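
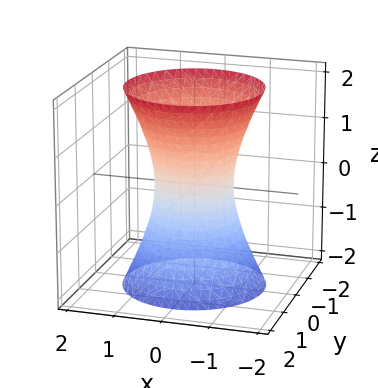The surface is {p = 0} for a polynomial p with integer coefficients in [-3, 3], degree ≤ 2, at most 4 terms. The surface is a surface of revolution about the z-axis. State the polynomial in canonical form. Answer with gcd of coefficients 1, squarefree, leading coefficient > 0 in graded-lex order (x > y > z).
3*x^2 + 3*y^2 - z^2 - 2

1. deg p = 2.
2. Symmetries: rotational symmetry about the z-axis ⇒ p depends on x, y only through x² + y².
3. From the axis intercepts and sections: no z-intercept at any integer in the box; a circular section at z = -1 has radius exactly 1.
4. Assembling these constraints gives the stated polynomial.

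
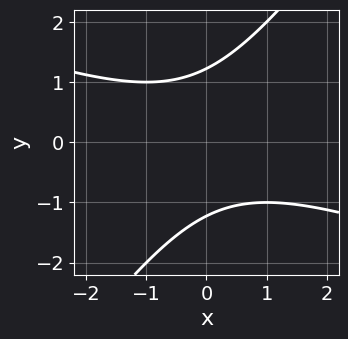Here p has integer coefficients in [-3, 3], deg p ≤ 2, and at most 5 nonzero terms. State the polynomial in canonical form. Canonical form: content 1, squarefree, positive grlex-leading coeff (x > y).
First, deg p = 2. No degree-1 curve has this shape.
Next, reading off the gridlines: no x-intercept at any integer in the box.
Finally, these observations pin down the coefficients.

x^2 + 2*x*y - 2*y^2 + 3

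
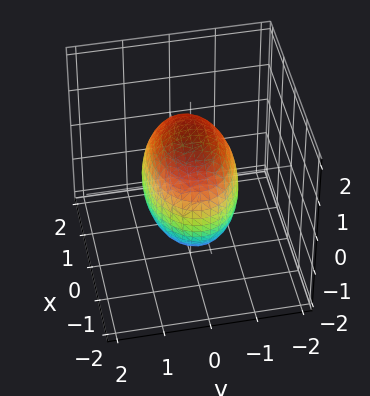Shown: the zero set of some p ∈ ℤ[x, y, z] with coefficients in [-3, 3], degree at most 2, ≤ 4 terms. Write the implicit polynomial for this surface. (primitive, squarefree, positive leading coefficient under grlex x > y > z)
The degree is 2 — a closed, bounded, convex surface; a quadric.
Symmetries: the y ↦ −y reflection is a symmetry, so y appears only in even powers; it's symmetric under x → −x, forcing even powers of x; it's symmetric under z → −z, forcing even powers of z.
Reading off the gridlines: the y-axis gridline crossings are at y ∈ {-1, 1}.
Fitting integer coefficients to these (and the overall shape) gives p.

x^2 + 2*y^2 + z^2 - 2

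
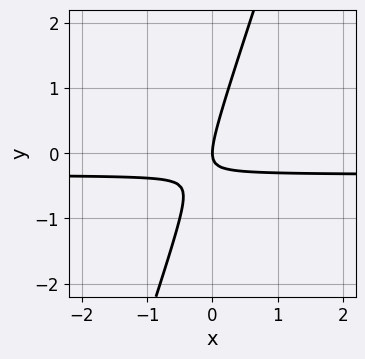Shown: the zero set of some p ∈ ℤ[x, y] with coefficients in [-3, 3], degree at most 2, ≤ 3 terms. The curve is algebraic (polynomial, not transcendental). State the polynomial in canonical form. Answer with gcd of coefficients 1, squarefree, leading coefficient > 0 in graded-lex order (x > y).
3*x*y - y^2 + x

1. The degree is 2 — the shape is more complex than any degree-1 curve.
2. From the visible intercepts: it crosses the x-axis at the gridline x = 0; it meets the y-axis at y = 0 (among the integer gridlines).
3. Putting this together gives p.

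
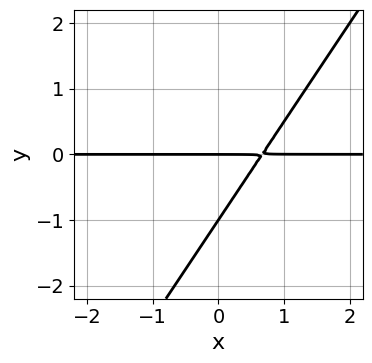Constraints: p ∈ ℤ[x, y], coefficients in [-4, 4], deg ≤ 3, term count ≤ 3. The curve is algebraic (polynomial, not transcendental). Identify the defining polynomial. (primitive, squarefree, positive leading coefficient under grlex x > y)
deg p = 2. A generic line meets the curve in up to 2 points.
Observable constraints: the visible x-axis segment lies entirely on the curve; among the integer gridlines, it crosses the y-axis at y ∈ {-1, 0}.
Matching integer coefficients to the picture gives p.

3*x*y - 2*y^2 - 2*y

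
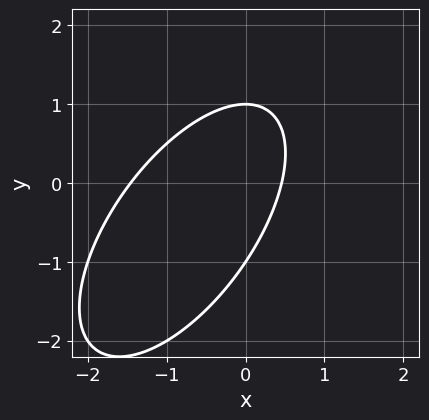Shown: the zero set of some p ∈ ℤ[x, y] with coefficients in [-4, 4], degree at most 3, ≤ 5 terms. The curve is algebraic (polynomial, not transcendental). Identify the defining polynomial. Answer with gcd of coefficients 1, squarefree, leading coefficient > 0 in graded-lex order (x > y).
3*x^2 - 3*x*y + 2*y^2 + 3*x - 2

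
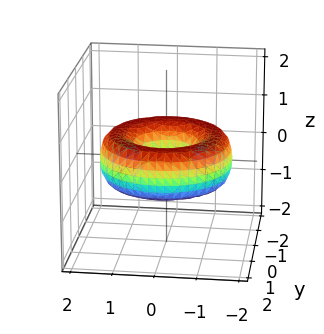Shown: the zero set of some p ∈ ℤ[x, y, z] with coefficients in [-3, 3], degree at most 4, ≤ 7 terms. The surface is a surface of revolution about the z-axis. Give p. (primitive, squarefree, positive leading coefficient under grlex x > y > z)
x^4 + 2*x^2*y^2 + y^4 - 3*x^2 - 3*y^2 + 3*z^2 + 1

1. Degree: the shape is more complex than any degree-3 surface, so deg p = 4.
2. Symmetries: rotational symmetry about the z-axis ⇒ p depends on x, y only through x² + y².
3. Against the integer gridlines: a circular section at z = 0 has radius between 0 and 1; it misses every integer gridline on the z-axis.
4. Matching integer coefficients to the picture gives p.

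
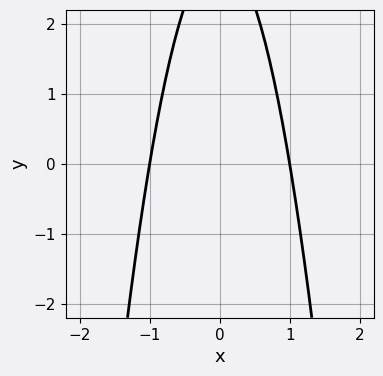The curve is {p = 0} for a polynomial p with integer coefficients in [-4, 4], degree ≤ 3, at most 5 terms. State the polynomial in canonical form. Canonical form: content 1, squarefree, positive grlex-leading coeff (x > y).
1. deg p = 2.
2. Symmetries: the x ↦ −x reflection is a symmetry, so x appears only in even powers.
3. Observable constraints: among the integer gridlines, it crosses the x-axis at x ∈ {-1, 1}; it misses every integer gridline on the y-axis.
4. These observations pin down the coefficients.

3*x^2 + y - 3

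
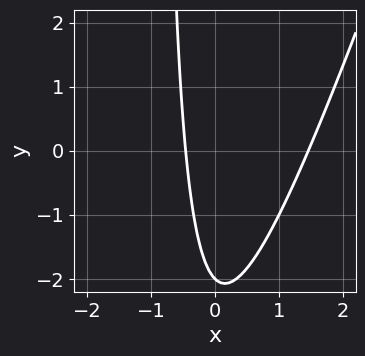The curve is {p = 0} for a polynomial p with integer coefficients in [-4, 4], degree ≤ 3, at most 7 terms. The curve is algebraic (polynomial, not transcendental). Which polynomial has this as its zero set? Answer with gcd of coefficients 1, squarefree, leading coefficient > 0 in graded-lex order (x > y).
1. deg p = 2. The shape is more complex than any degree-1 curve.
2. Against the integer gridlines: one y-axis crossing is at y = -2.
3. Together with the visible shape, these determine p as stated.

3*x^2 - x*y - 3*x - y - 2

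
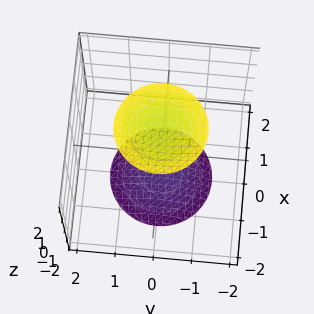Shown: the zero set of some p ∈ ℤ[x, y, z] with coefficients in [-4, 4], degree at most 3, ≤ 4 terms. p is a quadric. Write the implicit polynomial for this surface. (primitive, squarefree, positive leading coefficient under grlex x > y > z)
I count 2 distinct pieces. Treating them together as one polynomial.
Degree: two separate bowl-shaped sheets opening away from each other; a quadric, so deg p = 2.
By symmetry, every cross-section ⟂ z is a circle, so x, y appear only via x² + y²; the z ↦ −z reflection is a symmetry, so z appears only in even powers.
Observable constraints: it misses every integer gridline on the x-axis; a circular section at z = -2 has radius exactly 1; no y-intercept at any integer in the box.
Matching integer coefficients to the picture gives p.

x^2 + y^2 - z^2 + 3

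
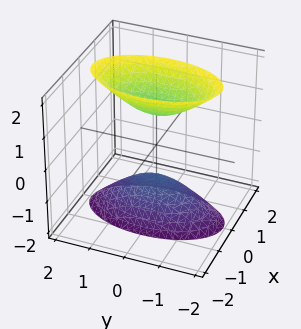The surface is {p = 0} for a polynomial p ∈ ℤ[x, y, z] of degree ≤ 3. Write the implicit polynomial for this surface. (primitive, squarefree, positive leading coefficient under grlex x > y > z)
3*x^2 + y^2 - z^2 + 1

The picture has 2 separate pieces. They look like related sheets of one shape, so recover p as a whole.
deg p = 2. Two separate bowl-shaped sheets opening away from each other; a quadric.
Symmetries: the z ↦ −z reflection is a symmetry, so z appears only in even powers; mirror symmetry y ↦ −y ⇒ only even powers of y; it's symmetric under x → −x, forcing even powers of x.
Against the integer gridlines: the surface avoids every integer x-axis point in the box; no y-intercept at any integer in the box.
Fitting integer coefficients to these (and the overall shape) gives p. Check: (0, 0, 1) on the z-axis lies on the surface, and p(0, 0, 1) = 0. ✓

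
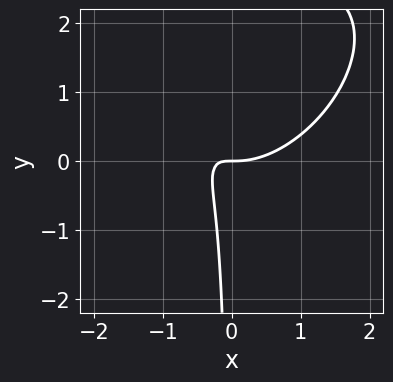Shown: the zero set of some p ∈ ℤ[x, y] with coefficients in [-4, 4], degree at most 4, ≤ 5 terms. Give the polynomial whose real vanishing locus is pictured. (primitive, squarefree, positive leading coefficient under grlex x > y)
First, degree: no degree-2 curve has this shape, so deg p = 3.
Next, observable constraints: one y-axis crossing is at y = 0; it meets the x-axis at x = 0 (among the integer gridlines).
Finally, together with the visible shape, these determine p as stated.

2*x^3 - 2*x^2*y + 2*x*y^2 - 3*x*y - y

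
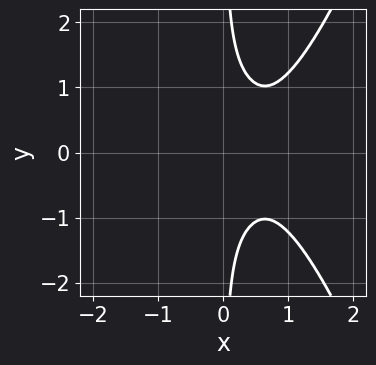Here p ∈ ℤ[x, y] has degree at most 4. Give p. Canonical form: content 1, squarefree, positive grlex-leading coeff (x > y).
2*x^4 - 2*x*y^2 + 1

1. deg p = 4. No degree-3 curve has this shape.
2. Symmetries: the y ↦ −y reflection is a symmetry, so y appears only in even powers.
3. From the visible intercepts: the curve avoids every integer y-axis point in the box; the curve avoids every integer x-axis point in the box.
4. Solving for integer coefficients yields p as stated.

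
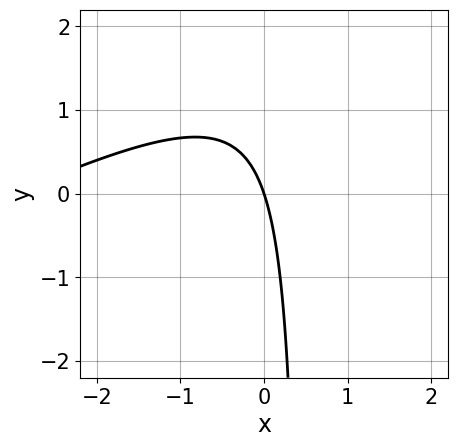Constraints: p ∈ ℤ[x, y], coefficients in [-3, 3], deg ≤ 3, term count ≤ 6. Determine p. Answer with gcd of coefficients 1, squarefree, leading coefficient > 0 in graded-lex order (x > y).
1. deg p = 2. A generic line meets the curve in up to 2 points.
2. Reading off the gridlines: it crosses the y-axis at the gridline y = 0; it meets the x-axis at x = 0 (among the integer gridlines).
3. Matching integer coefficients to the picture gives p.

x^2 - 2*x*y + 3*x + y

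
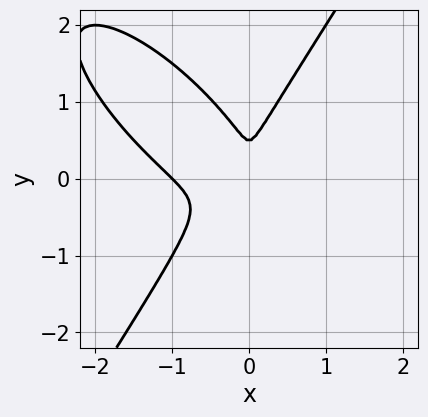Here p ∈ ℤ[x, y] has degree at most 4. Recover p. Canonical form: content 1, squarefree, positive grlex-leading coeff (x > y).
(a) Degree: no degree-2 curve has this shape, so deg p = 3.
(b) Against the integer gridlines: one x-axis crossing is at x = -1.
(c) Putting this together gives p.

3*x^3 + 3*x^2*y - 2*y^3 + 3*x^2 + y^2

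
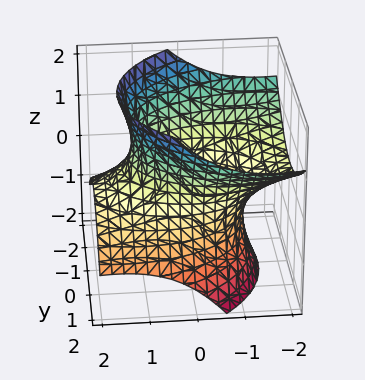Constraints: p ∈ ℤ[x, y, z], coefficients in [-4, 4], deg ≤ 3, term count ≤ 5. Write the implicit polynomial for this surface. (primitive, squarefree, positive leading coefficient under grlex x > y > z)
x^2 + 3*x*z + 2*y^2 - 2*z^2 - 3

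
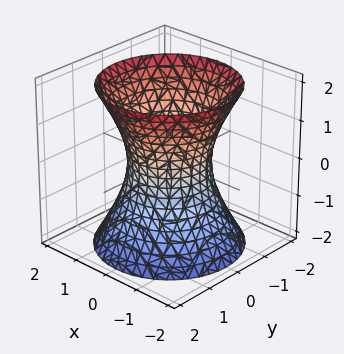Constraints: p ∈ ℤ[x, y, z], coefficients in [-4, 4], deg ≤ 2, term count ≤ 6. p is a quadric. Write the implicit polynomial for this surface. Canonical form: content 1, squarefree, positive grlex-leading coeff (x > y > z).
(a) Degree: one connected sheet with a waist; a quadric, so deg p = 2.
(b) Symmetries: rotational symmetry about the z-axis ⇒ p depends on x, y only through x² + y²; mirror symmetry z ↦ −z ⇒ only even powers of z.
(c) From the visible intercepts: among the integer gridlines, it crosses the y-axis at y ∈ {-1, 1}; among the integer gridlines, it crosses the x-axis at x ∈ {-1, 1}; a circular section at z = 0 has radius exactly 1.
(d) Putting this together gives p.

2*x^2 + 2*y^2 - z^2 - 2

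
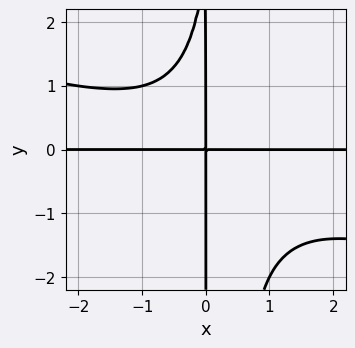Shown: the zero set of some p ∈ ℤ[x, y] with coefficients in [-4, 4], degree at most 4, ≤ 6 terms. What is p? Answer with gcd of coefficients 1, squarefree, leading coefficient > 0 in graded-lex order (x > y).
First, degree: a generic line meets the curve in up to 4 points, so deg p = 4.
Next, observable constraints: the visible y-axis segment lies entirely on the curve; the visible x-axis segment lies entirely on the curve.
Finally, matching integer coefficients to the picture gives p.

x^3*y + 3*x^2*y^2 - x*y^2 + 3*x*y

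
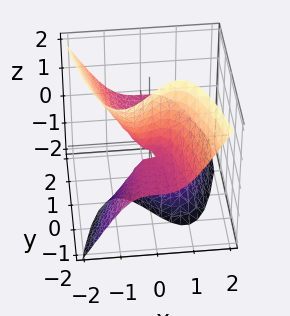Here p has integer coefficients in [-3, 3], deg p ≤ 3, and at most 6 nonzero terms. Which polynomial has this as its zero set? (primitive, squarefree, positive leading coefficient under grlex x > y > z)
First, degree: a generic line meets the surface in up to 3 points, so deg p = 3.
Next, from the visible intercepts: one x-axis crossing is at x = 0; it meets the z-axis at z = 0 (among the integer gridlines); every point of the y-axis in the box is on the surface.
Finally, matching integer coefficients to the picture gives p.

2*x^3 - x*z^2 + 2*y*z + z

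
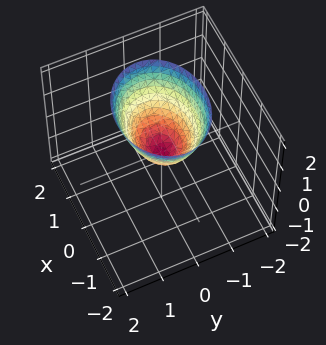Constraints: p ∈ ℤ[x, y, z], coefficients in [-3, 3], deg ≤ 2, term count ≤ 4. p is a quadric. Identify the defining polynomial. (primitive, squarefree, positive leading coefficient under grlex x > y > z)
Degree: a paraboloid; a quadric, so deg p = 2.
Symmetries: mirror symmetry x ↦ −x ⇒ only even powers of x; the y ↦ −y reflection is a symmetry, so y appears only in even powers.
Checking where it meets the axes: one x-axis crossing is at x = 0; one z-axis crossing is at z = 0; it crosses the y-axis at the gridline y = 0.
Assembling these constraints gives the stated polynomial.

2*x^2 + 3*y^2 - 2*z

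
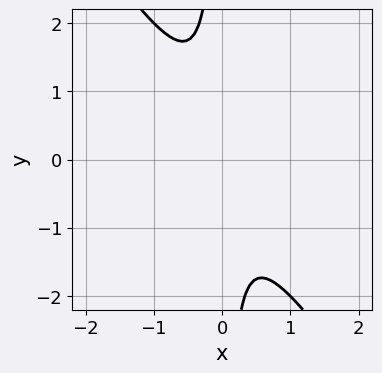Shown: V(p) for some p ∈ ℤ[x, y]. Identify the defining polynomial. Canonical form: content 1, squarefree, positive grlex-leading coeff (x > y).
3*x^2 + 2*x*y + 1

(a) deg p = 2.
(b) Reading off the gridlines: it misses every integer gridline on the x-axis; the curve avoids every integer y-axis point in the box.
(c) Putting this together gives p.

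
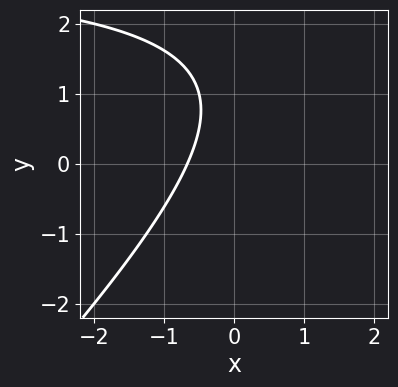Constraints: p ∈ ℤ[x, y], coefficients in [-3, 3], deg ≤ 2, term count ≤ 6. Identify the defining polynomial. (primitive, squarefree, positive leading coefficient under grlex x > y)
x*y - y^2 - 3*x + 2*y - 2

(a) The degree is 2 — a generic line meets the curve in up to 2 points.
(b) Checking where it meets the axes: no y-intercept at any integer in the box.
(c) The integer polynomial consistent with all of this is the stated p.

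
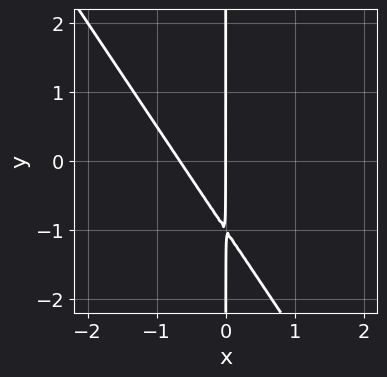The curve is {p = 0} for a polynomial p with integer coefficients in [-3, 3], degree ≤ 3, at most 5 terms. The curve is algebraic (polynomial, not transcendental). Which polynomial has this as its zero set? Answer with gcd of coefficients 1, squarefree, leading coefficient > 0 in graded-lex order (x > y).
3*x^2 + 2*x*y + 2*x

(a) deg p = 2. The shape is more complex than any degree-1 curve.
(b) Reading off the gridlines: it meets the x-axis at x = 0 (among the integer gridlines); the visible y-axis segment lies entirely on the curve.
(c) These observations pin down the coefficients.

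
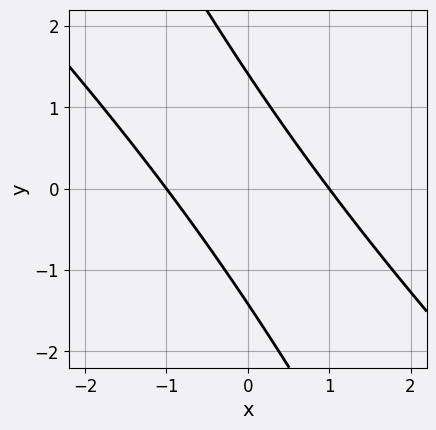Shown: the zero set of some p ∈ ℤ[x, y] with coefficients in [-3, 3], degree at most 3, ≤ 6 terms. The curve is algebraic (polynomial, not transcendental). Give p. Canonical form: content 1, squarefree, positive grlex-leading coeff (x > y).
1. deg p = 2. No degree-1 curve has this shape.
2. From the visible intercepts: among the integer gridlines, it crosses the x-axis at x ∈ {-1, 1}.
3. Fitting integer coefficients to these (and the overall shape) gives p.

2*x^2 + 3*x*y + y^2 - 2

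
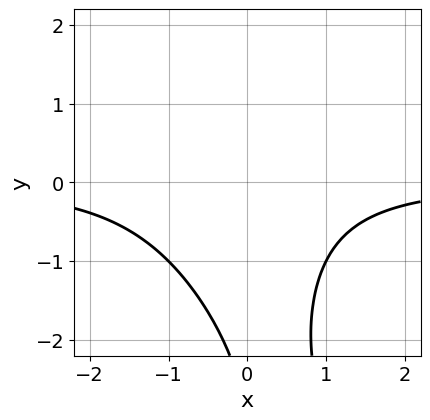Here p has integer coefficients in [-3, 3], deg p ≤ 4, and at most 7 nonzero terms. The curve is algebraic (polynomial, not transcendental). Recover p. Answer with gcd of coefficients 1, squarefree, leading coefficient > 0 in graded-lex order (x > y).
1. Degree: a generic line meets the curve in up to 3 points, so deg p = 3.
2. Observable constraints: the curve avoids every integer x-axis point in the box; it misses every integer gridline on the y-axis.
3. Together with the visible shape, these determine p as stated.

2*x^2*y + x*y^2 + x*y + y + 3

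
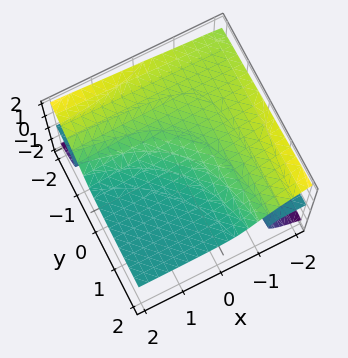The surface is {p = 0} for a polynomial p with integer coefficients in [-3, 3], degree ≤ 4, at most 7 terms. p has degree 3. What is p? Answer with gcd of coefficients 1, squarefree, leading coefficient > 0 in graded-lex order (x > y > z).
2*x*y*z + 3*z^3 + 3*x*z + 3*y*z - 1

1. The picture has 2 separate pieces. They look like related sheets of one shape, so recover p as a whole.
2. Degree: a generic line meets the surface in up to 3 points, so deg p = 3.
3. Reading off the gridlines: the surface avoids every integer x-axis point in the box; no y-intercept at any integer in the box.
4. Assembling these constraints gives the stated polynomial.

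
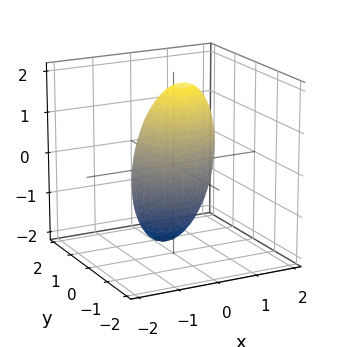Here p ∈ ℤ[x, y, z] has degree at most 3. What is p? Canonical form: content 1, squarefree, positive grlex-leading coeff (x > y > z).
1. The degree is 2 — no degree-1 surface has this shape.
2. Observable constraints: the x-axis gridline crossings are at x ∈ {-1, 1}; the y-axis gridline crossings are at y ∈ {-1, 1}.
3. Together with the visible shape, these determine p as stated.

3*x^2 - x*y + 3*y^2 + 2*y*z + z^2 - 3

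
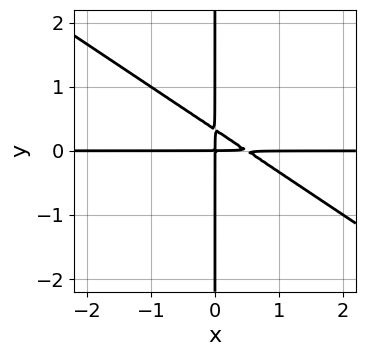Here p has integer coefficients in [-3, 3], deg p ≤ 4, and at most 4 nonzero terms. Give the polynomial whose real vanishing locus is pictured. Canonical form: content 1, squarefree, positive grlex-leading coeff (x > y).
(a) The degree is 3 — a generic line meets the curve in up to 3 points.
(b) From the visible intercepts: the visible x-axis segment lies entirely on the curve; the visible y-axis segment lies entirely on the curve.
(c) Matching integer coefficients to the picture gives p.

2*x^2*y + 3*x*y^2 - x*y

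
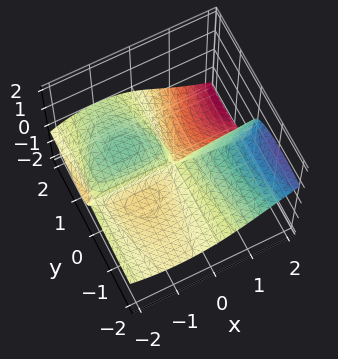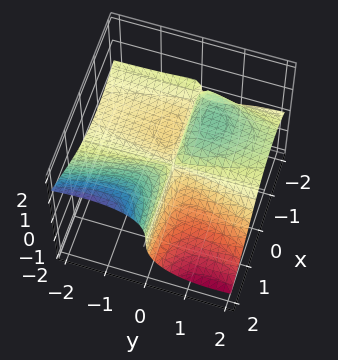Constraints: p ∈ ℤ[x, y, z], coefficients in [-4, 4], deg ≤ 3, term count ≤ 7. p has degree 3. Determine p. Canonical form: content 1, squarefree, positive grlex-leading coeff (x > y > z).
Degree: no degree-2 surface has this shape, so deg p = 3.
Observable constraints: every point of the x-axis in the box is on the surface; one z-axis crossing is at z = 0; the visible y-axis segment lies entirely on the surface.
These observations pin down the coefficients.

x^2*y + 2*y^2*z + 2*z^3 + 2*x*y - y*z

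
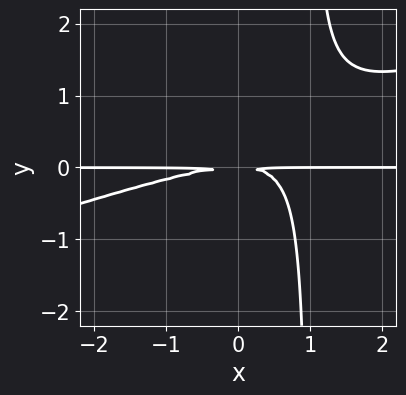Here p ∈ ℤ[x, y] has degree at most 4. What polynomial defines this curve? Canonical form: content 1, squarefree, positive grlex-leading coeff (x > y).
x^2*y - 3*x*y^2 + 3*y^2

deg p = 3. The shape is more complex than any degree-2 curve.
From the visible intercepts: the visible x-axis segment lies entirely on the curve.
Fitting integer coefficients to these (and the overall shape) gives p.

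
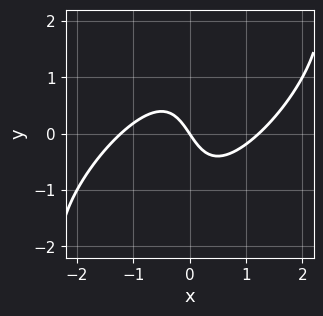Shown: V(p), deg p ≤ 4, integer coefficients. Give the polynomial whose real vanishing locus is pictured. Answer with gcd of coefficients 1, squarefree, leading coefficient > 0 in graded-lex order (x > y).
2*x^3 - 3*x^2*y + 2*x*y^2 - 3*x - 2*y

deg p = 3.
Reading off the gridlines: one x-axis crossing is at x = 0; it meets the y-axis at y = 0 (among the integer gridlines).
Assembling these constraints gives the stated polynomial.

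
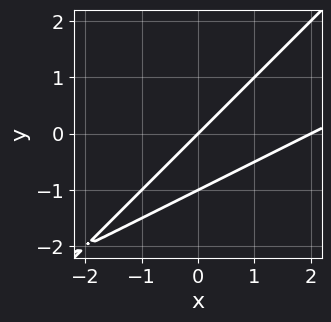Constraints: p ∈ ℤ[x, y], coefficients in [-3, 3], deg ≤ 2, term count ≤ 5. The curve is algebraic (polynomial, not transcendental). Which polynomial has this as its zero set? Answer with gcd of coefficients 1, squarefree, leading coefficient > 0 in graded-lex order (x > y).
First, deg p = 2. The shape is more complex than any degree-1 curve.
Then, observable constraints: among the integer gridlines, it crosses the y-axis at y ∈ {-1, 0}; among the integer gridlines, it crosses the x-axis at x ∈ {0, 2}.
Finally, the integer polynomial consistent with all of this is the stated p.

x^2 - 3*x*y + 2*y^2 - 2*x + 2*y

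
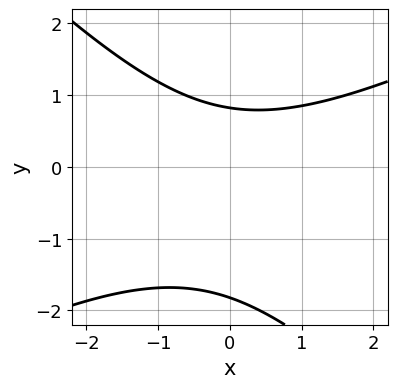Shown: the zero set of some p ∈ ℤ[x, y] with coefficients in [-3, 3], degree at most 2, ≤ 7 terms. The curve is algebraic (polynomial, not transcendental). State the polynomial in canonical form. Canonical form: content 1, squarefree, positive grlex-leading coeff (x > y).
x^2 - x*y - 2*y^2 - 2*y + 3

1. deg p = 2. No degree-1 curve has this shape.
2. Against the integer gridlines: the curve avoids every integer x-axis point in the box.
3. These observations pin down the coefficients.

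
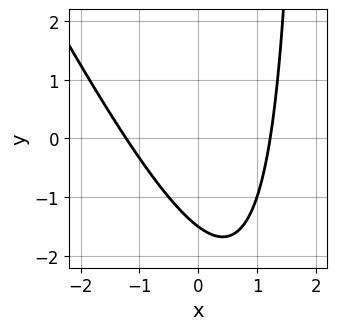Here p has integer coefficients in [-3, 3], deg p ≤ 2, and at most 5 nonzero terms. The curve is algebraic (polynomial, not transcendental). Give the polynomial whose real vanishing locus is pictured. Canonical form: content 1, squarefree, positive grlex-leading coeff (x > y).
2*x^2 + x*y - 2*y - 3

1. The degree is 2 — the shape is more complex than any degree-1 curve.
2. The integer polynomial consistent with all of this is the stated p.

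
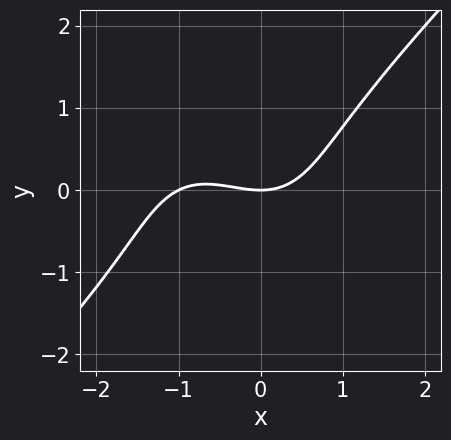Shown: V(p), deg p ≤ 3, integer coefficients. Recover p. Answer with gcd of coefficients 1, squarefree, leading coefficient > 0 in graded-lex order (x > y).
x^3 - y^3 + x^2 - 2*y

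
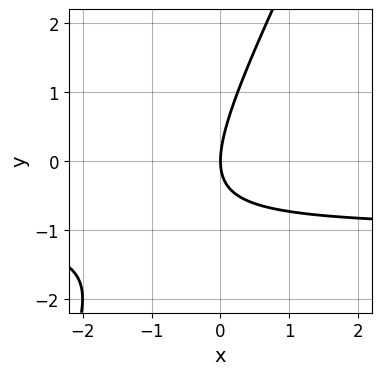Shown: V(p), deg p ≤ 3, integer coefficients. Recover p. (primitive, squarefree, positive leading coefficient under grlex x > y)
2*x*y - y^2 + 2*x

(a) deg p = 2.
(b) From the visible intercepts: it meets the y-axis at y = 0 (among the integer gridlines); it meets the x-axis at x = 0 (among the integer gridlines).
(c) Together with the visible shape, these determine p as stated.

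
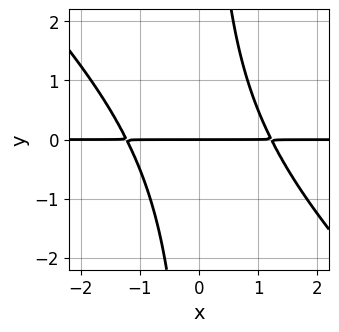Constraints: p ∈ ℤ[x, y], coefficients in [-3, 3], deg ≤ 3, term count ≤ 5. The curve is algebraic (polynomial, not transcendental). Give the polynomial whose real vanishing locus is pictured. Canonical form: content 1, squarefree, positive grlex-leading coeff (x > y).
2*x^2*y + 2*x*y^2 - 3*y

First, the degree is 3 — the shape is more complex than any degree-2 curve.
Then, from the axis intercepts and sections: it meets the y-axis at y = 0 (among the integer gridlines); every point of the x-axis in the box is on the curve.
Finally, the integer polynomial consistent with all of this is the stated p.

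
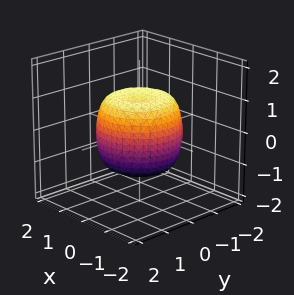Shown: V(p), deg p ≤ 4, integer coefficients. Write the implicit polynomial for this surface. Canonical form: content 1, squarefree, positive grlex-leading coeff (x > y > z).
x^4 + 2*x^2*y^2 + y^4 - x^2 - y^2 + z^2 - 1

deg p = 4.
Symmetry: the z-axis is an axis of rotation, so x and y enter only as x² + y².
Observable constraints: among the integer gridlines, it crosses the z-axis at z ∈ {-1, 1}; a circular section at z = 1 has radius exactly 1.
Together with the visible shape, these determine p as stated.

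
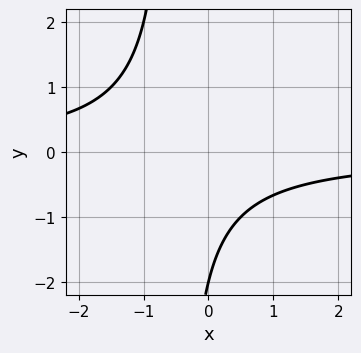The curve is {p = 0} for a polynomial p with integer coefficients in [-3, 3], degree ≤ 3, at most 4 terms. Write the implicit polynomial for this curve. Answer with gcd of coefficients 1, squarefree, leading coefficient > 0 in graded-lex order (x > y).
First, degree: no degree-1 curve has this shape, so deg p = 2.
Next, observable constraints: it misses every integer gridline on the x-axis; it crosses the y-axis at the gridline y = -2.
Finally, putting this together gives p.

2*x*y + y + 2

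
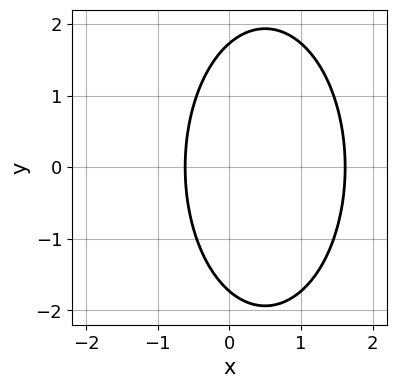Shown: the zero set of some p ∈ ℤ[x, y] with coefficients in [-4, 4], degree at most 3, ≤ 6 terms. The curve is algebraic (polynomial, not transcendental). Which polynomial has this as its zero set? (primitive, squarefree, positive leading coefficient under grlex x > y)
3*x^2 + y^2 - 3*x - 3

1. The degree is 2 — the shape is more complex than any degree-1 curve.
2. Symmetries: the y ↦ −y reflection is a symmetry, so y appears only in even powers.
3. Fitting integer coefficients to these (and the overall shape) gives p.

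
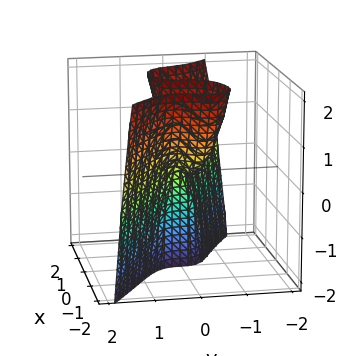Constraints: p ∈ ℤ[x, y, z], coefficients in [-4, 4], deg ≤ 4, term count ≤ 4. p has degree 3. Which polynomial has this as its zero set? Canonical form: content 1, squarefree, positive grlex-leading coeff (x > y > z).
x^3 + 3*y^3 + x*y - x*z

(a) Degree: a generic line meets the surface in up to 3 points, so deg p = 3.
(b) Reading off the gridlines: it meets the x-axis at x = 0 (among the integer gridlines); it crosses the y-axis at the gridline y = 0; the visible z-axis segment lies entirely on the surface.
(c) Solving for integer coefficients yields p as stated.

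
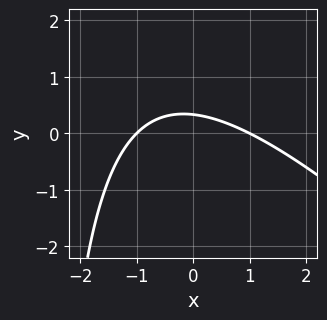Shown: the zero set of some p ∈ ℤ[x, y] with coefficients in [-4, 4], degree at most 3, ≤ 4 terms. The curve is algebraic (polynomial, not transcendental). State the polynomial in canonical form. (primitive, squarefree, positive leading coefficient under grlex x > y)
deg p = 2. A generic line meets the curve in up to 2 points.
Against the integer gridlines: the x-axis gridline crossings are at x ∈ {-1, 1}.
These observations pin down the coefficients.

x^2 + x*y + 3*y - 1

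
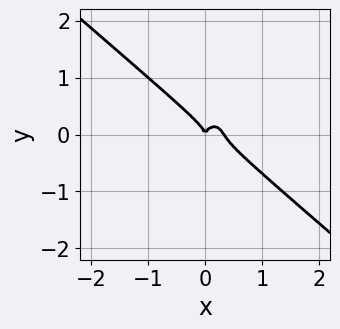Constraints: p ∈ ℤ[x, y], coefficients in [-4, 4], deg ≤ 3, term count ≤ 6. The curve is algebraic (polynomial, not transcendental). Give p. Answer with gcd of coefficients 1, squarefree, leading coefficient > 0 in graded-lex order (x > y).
1. deg p = 3. A generic line meets the curve in up to 3 points.
2. Against the integer gridlines: one x-axis crossing is at x = 0; it crosses the y-axis at the gridline y = 0.
3. These observations pin down the coefficients.

3*x^3 + 2*x^2*y + 2*y^3 - x^2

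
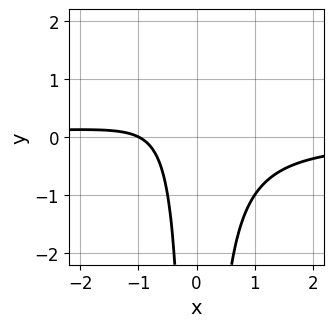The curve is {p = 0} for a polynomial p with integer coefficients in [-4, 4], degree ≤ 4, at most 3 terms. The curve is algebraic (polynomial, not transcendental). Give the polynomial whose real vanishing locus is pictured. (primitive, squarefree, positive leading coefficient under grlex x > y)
2*x^2*y + x + 1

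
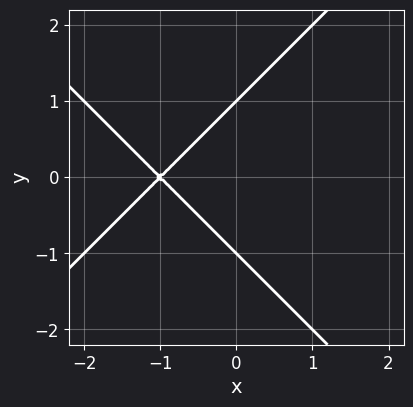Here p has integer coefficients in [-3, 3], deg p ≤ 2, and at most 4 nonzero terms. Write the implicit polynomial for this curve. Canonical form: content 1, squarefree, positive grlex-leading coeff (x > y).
First, degree: the shape is more complex than any degree-1 curve, so deg p = 2.
Next, symmetries: it's symmetric under y → −y, forcing even powers of y.
Then, from the visible intercepts: one x-axis crossing is at x = -1; among the integer gridlines, it crosses the y-axis at y ∈ {-1, 1}.
Finally, fitting integer coefficients to these (and the overall shape) gives p.

x^2 - y^2 + 2*x + 1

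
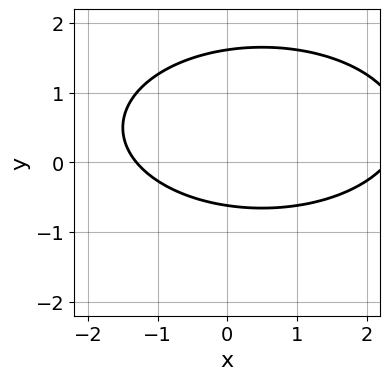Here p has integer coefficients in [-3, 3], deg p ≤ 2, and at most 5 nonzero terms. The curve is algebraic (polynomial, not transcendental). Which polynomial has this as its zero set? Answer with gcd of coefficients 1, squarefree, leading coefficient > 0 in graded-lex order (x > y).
First, degree: the shape is more complex than any degree-1 curve, so deg p = 2.
Finally, the integer polynomial consistent with all of this is the stated p.

x^2 + 3*y^2 - x - 3*y - 3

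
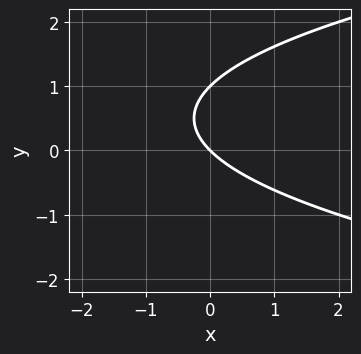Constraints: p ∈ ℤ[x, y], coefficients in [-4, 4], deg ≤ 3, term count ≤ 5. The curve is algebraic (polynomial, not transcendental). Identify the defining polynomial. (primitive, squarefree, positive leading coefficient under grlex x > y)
(a) Degree: the shape is more complex than any degree-1 curve, so deg p = 2.
(b) From the axis intercepts and sections: the y-axis gridline crossings are at y ∈ {0, 1}; it crosses the x-axis at the gridline x = 0.
(c) These observations pin down the coefficients.

y^2 - x - y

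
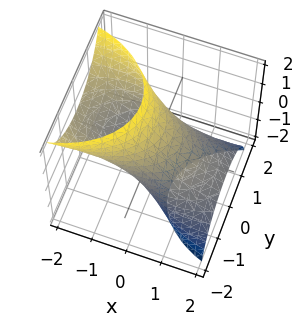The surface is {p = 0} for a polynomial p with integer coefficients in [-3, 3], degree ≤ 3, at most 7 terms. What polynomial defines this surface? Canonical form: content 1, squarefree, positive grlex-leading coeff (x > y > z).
x^2 + 3*x*z + 2*y^2 + z^2 - 2

The degree is 2 — a generic line meets the surface in up to 2 points.
Observable constraints: among the integer gridlines, it crosses the y-axis at y ∈ {-1, 1}.
Putting this together gives p.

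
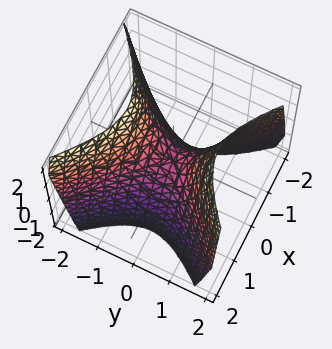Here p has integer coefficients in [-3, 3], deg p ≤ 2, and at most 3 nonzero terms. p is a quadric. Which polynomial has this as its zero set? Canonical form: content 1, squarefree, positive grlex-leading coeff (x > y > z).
3*x^2 - 3*y^2 + 2*z

(a) Degree: a hyperbolic paraboloid; a quadric, so deg p = 2.
(b) Symmetries: the y ↦ −y reflection is a symmetry, so y appears only in even powers; it's symmetric under x → −x, forcing even powers of x.
(c) Checking where it meets the axes: one x-axis crossing is at x = 0; one z-axis crossing is at z = 0; it crosses the y-axis at the gridline y = 0.
(d) Together with the visible shape, these determine p as stated.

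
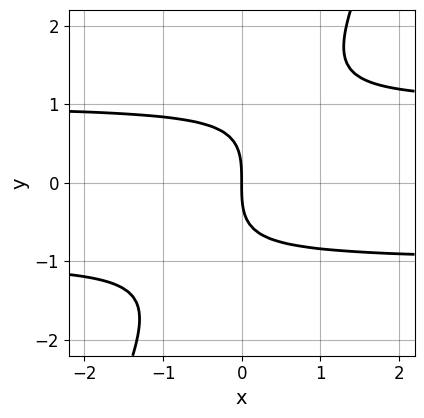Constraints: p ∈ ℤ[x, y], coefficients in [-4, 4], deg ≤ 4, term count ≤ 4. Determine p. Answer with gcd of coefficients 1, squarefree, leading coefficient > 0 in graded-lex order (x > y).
2*x*y^2 - y^3 - 2*x

The degree is 3 — the shape is more complex than any degree-2 curve.
Observable constraints: it crosses the y-axis at the gridline y = 0; one x-axis crossing is at x = 0.
Solving for integer coefficients yields p as stated.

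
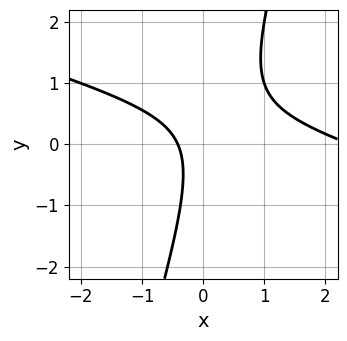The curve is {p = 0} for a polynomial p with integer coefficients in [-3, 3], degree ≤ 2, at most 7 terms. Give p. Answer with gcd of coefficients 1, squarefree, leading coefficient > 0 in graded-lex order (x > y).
x^2 + 3*x*y - y^2 - 2*x - 1

Degree: a generic line meets the curve in up to 2 points, so deg p = 2.
Checking where it meets the axes: it misses every integer gridline on the y-axis.
The integer polynomial consistent with all of this is the stated p.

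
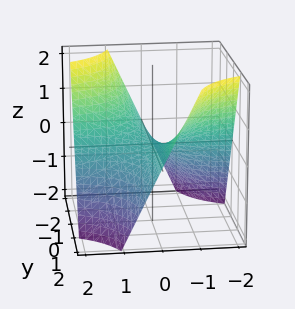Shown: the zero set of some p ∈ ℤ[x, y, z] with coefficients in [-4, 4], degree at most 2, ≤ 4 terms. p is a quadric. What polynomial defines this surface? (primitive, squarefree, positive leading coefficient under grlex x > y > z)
x*y + z

Degree: a hyperbolic paraboloid; a quadric, so deg p = 2.
Observable constraints: the visible x-axis segment lies entirely on the surface; the visible y-axis segment lies entirely on the surface.
Fitting integer coefficients to these (and the overall shape) gives p.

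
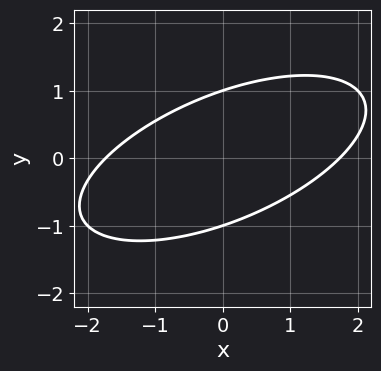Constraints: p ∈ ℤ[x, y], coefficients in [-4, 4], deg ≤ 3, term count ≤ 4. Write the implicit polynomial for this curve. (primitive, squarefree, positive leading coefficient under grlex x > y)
x^2 - 2*x*y + 3*y^2 - 3

1. Degree: a generic line meets the curve in up to 2 points, so deg p = 2.
2. From the axis intercepts and sections: the y-axis gridline crossings are at y ∈ {-1, 1}.
3. Assembling these constraints gives the stated polynomial.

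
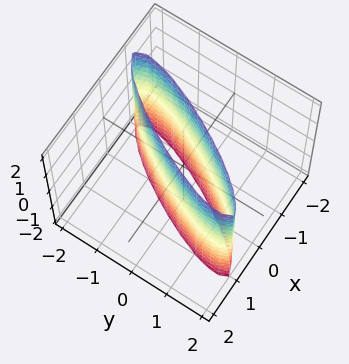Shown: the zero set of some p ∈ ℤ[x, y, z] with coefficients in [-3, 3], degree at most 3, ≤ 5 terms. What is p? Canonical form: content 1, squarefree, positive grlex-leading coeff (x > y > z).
(a) deg p = 2. No degree-1 surface has this shape.
(b) From the axis intercepts and sections: among the integer gridlines, it crosses the y-axis at y ∈ {-1, 1}; the surface avoids every integer z-axis point in the box.
(c) Together with the visible shape, these determine p as stated.

3*x^2 - 3*x*y + y^2 - 1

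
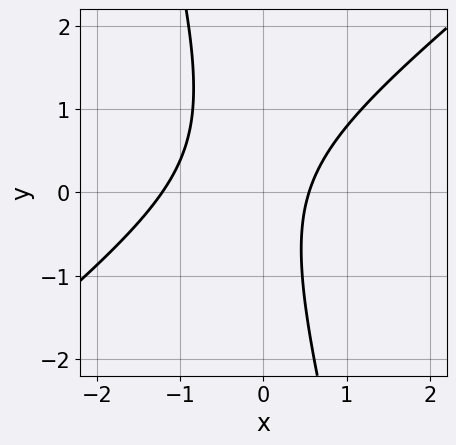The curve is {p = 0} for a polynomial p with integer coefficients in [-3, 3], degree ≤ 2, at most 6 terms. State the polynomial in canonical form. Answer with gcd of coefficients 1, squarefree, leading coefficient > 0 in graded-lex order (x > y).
3*x^2 - 3*x*y - y^2 + 2*x - 2

deg p = 2.
Reading off the gridlines: the curve avoids every integer y-axis point in the box.
The integer polynomial consistent with all of this is the stated p.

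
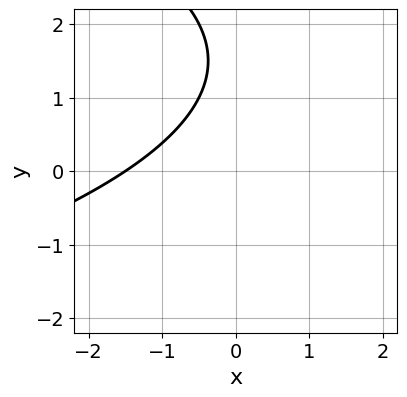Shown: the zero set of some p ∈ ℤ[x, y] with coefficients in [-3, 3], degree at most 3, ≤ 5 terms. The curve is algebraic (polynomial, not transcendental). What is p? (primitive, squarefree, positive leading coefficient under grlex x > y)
The degree is 2 — no degree-1 curve has this shape.
Observable constraints: the curve avoids every integer y-axis point in the box.
The integer polynomial consistent with all of this is the stated p.

y^2 + 2*x - 3*y + 3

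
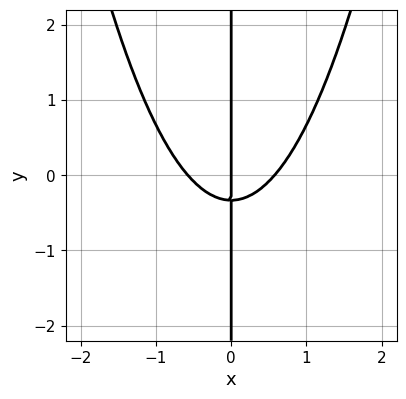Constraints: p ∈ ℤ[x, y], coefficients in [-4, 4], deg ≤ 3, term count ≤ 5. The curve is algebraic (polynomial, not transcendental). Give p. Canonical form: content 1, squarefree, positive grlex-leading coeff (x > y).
3*x^3 - 3*x*y - x

(a) deg p = 3. A generic line meets the curve in up to 3 points.
(b) From the visible intercepts: the visible y-axis segment lies entirely on the curve; it crosses the x-axis at the gridline x = 0.
(c) Assembling these constraints gives the stated polynomial.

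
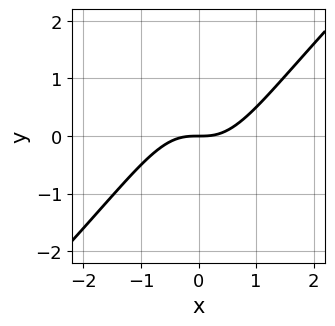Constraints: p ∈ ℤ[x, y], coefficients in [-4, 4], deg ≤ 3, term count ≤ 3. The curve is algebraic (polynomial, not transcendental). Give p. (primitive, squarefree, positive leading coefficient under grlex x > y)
1. Degree: a generic line meets the curve in up to 3 points, so deg p = 3.
2. From the axis intercepts and sections: one x-axis crossing is at x = 0; one y-axis crossing is at y = 0.
3. The integer polynomial consistent with all of this is the stated p.

x^3 - x^2*y - y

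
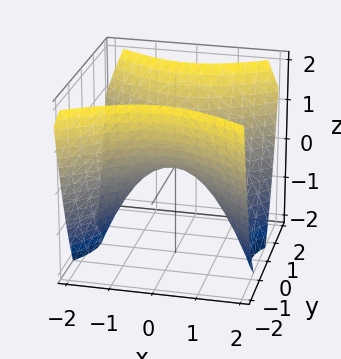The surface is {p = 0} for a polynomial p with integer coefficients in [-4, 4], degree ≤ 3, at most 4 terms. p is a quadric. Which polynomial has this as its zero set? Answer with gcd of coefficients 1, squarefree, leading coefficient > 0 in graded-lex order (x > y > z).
2*x^2 - 3*y^2 + 3*z

deg p = 2. A saddle surface; a quadric.
Symmetries: the x ↦ −x reflection is a symmetry, so x appears only in even powers; mirror symmetry y ↦ −y ⇒ only even powers of y.
Observable constraints: one y-axis crossing is at y = 0; it meets the z-axis at z = 0 (among the integer gridlines); it meets the x-axis at x = 0 (among the integer gridlines).
Assembling these constraints gives the stated polynomial.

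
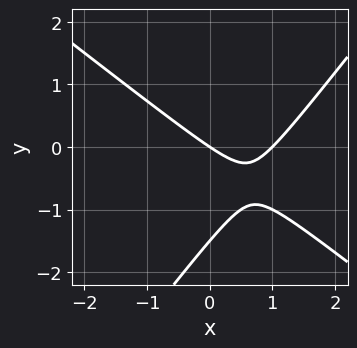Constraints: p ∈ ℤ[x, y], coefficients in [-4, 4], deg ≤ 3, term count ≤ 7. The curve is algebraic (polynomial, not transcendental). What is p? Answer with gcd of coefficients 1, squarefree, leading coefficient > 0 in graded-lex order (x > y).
2*x^2 + x*y - 2*y^2 - 2*x - 3*y

The degree is 2 — no degree-1 curve has this shape.
Against the integer gridlines: the x-axis gridline crossings are at x ∈ {0, 1}; one y-axis crossing is at y = 0.
Assembling these constraints gives the stated polynomial.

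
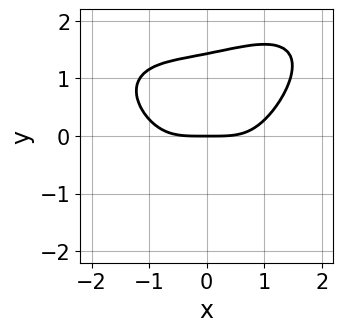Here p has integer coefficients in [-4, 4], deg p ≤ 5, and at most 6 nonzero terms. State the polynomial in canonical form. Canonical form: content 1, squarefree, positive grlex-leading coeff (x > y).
(a) Degree: a generic line meets the curve in up to 4 points, so deg p = 4.
(b) Reading off the gridlines: it meets the x-axis at x = 0 (among the integer gridlines); one y-axis crossing is at y = 0.
(c) Assembling these constraints gives the stated polynomial.

x^4 - x*y^3 + 2*y^4 - 2*y^2 - 3*y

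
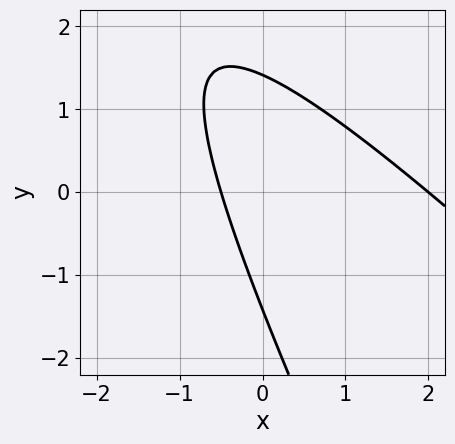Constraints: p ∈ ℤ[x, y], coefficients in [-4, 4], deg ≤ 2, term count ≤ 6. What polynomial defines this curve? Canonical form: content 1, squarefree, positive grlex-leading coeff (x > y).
2*x^2 + 3*x*y + y^2 - 3*x - 2

1. deg p = 2.
2. Reading off the gridlines: it meets the x-axis at x = 2 (among the integer gridlines).
3. Matching integer coefficients to the picture gives p.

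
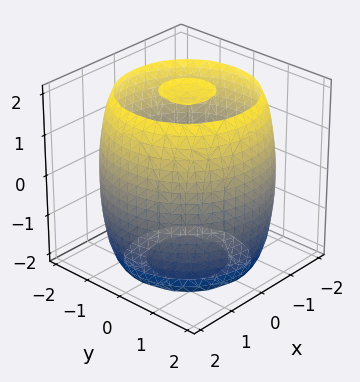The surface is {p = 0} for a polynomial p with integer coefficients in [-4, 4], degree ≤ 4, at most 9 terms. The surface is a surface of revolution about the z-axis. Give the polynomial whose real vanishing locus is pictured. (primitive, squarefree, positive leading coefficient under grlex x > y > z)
x^4 + 2*x^2*y^2 + y^4 - 3*x^2 - 3*y^2 + z^2 - 3

(a) There are 3 components. Treating them together as one polynomial.
(b) Degree: a generic line meets the surface in up to 4 points, so deg p = 4.
(c) By symmetry, every cross-section ⟂ z is a circle, so x, y appear only via x² + y².
(d) Checking where it meets the axes: a circular section at z = 1 has radius between 1 and 2.
(e) The integer polynomial consistent with all of this is the stated p.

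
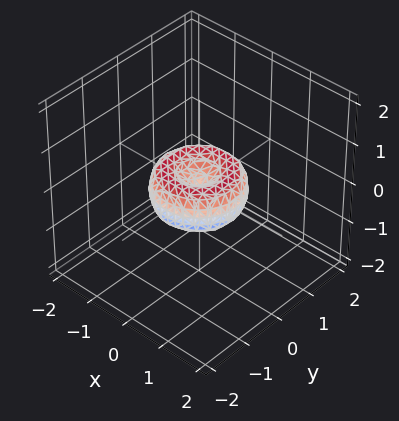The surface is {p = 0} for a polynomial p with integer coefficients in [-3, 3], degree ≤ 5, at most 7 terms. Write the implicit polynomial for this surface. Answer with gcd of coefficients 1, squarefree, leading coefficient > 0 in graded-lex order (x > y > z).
1. Degree: a generic line meets the surface in up to 4 points, so deg p = 4.
2. Symmetry: the surface is invariant under rotation about z: p = q(x² + y², z).
3. Against the integer gridlines: among the integer gridlines, it crosses the y-axis at y ∈ {-1, 0, 1}; the x-axis gridline crossings are at x ∈ {-1, 0, 1}; a circular section at z = 0 has radius exactly 1; it crosses the z-axis at the gridline z = 0.
4. These observations pin down the coefficients.

x^4 + 2*x^2*y^2 + y^4 - x^2 - y^2 + z^2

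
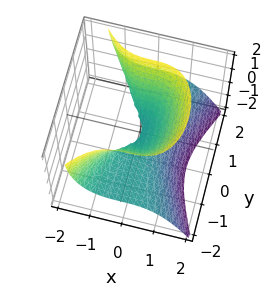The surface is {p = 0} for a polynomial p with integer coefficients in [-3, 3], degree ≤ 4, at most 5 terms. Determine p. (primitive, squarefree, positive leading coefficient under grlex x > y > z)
3*x^3 + 2*y^2*z - 2*z^2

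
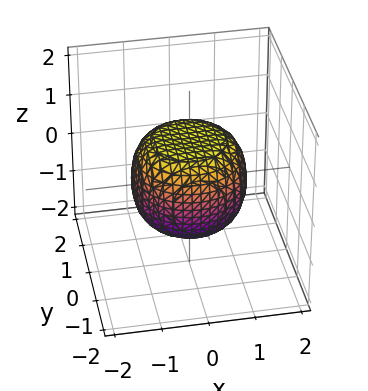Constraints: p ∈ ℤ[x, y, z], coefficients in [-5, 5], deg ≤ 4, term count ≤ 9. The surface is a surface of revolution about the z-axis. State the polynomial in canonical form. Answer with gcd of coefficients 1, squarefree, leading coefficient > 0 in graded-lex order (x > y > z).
2*x^4 + 4*x^2*y^2 + 2*y^4 - x^2 - y^2 + 3*z^2 - 3

1. Degree: no degree-3 surface has this shape, so deg p = 4.
2. Symmetries: rotational symmetry about the z-axis ⇒ p depends on x, y only through x² + y².
3. Observable constraints: the z-axis gridline crossings are at z ∈ {-1, 1}; a circular section at z = 1 has radius between 0 and 1.
4. Assembling these constraints gives the stated polynomial.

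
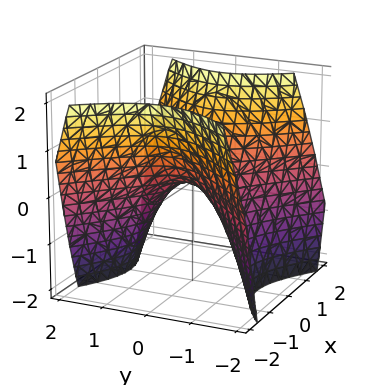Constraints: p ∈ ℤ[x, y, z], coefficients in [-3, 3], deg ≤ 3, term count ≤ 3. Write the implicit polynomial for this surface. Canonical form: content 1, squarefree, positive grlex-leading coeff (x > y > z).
x^2 - y^2 - z

First, degree: a saddle surface; a quadric, so deg p = 2.
Next, symmetries: the x ↦ −x reflection is a symmetry, so x appears only in even powers; the y ↦ −y reflection is a symmetry, so y appears only in even powers.
Next, from the axis intercepts and sections: it meets the z-axis at z = 0 (among the integer gridlines); it meets the x-axis at x = 0 (among the integer gridlines).
Finally, solving for integer coefficients yields p as stated.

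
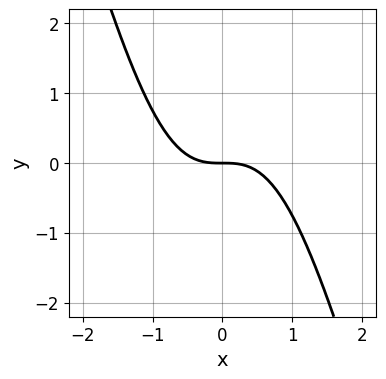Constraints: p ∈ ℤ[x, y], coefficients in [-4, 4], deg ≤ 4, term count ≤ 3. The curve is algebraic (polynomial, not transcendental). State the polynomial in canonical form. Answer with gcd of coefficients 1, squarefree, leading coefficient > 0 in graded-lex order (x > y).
3*x^3 + x^2*y + 3*y

First, the degree is 3 — the shape is more complex than any degree-2 curve.
Then, reading off the gridlines: it meets the y-axis at y = 0 (among the integer gridlines); it meets the x-axis at x = 0 (among the integer gridlines).
Finally, assembling these constraints gives the stated polynomial.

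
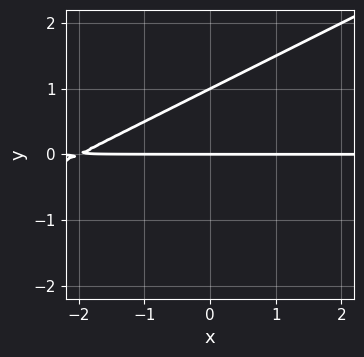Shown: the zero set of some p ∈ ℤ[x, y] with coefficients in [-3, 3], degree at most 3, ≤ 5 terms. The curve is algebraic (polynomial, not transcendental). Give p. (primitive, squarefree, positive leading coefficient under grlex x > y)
(a) The degree is 2 — no degree-1 curve has this shape.
(b) Reading off the gridlines: every point of the x-axis in the box is on the curve; the y-axis gridline crossings are at y ∈ {0, 1}.
(c) Together with the visible shape, these determine p as stated.

x*y - 2*y^2 + 2*y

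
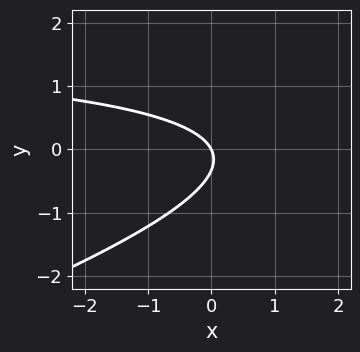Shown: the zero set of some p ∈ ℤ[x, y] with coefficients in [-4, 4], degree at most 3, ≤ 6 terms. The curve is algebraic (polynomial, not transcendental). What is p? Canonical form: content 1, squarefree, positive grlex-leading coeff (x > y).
x*y - 3*y^2 - 2*x - y

First, degree: no degree-1 curve has this shape, so deg p = 2.
Then, from the axis intercepts and sections: it crosses the x-axis at the gridline x = 0; it meets the y-axis at y = 0 (among the integer gridlines).
Finally, putting this together gives p.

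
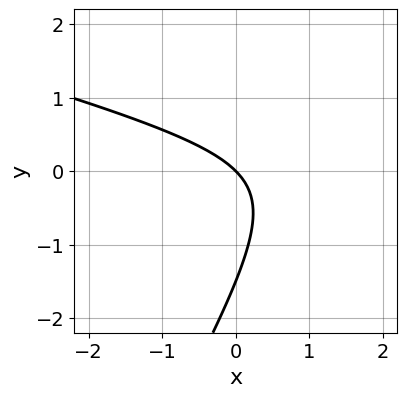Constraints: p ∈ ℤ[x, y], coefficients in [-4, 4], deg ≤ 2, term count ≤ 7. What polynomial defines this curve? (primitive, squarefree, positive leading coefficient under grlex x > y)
x^2 + 3*x*y - 2*y^2 - 3*x - 3*y

1. Degree: no degree-1 curve has this shape, so deg p = 2.
2. Observable constraints: it meets the y-axis at y = 0 (among the integer gridlines); it crosses the x-axis at the gridline x = 0.
3. Solving for integer coefficients yields p as stated.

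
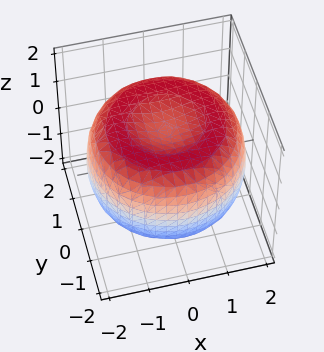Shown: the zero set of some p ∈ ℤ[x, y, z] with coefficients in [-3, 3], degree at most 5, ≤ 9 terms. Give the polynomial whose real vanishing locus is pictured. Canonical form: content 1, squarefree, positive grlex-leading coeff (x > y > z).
x^4 + 2*x^2*y^2 + y^4 - 3*x^2 - 3*y^2 + 3*z^2 - 3

First, deg p = 4.
Next, by symmetry, the z-axis is an axis of rotation, so x and y enter only as x² + y².
Next, checking where it meets the axes: the z-axis gridline crossings are at z ∈ {-1, 1}; a circular section at z = -1 has radius between 1 and 2.
Finally, assembling these constraints gives the stated polynomial.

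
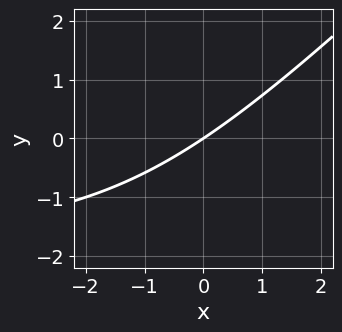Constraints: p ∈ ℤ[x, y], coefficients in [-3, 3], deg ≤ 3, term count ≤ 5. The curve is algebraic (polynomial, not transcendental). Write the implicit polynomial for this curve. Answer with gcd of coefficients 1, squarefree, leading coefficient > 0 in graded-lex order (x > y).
Degree: the shape is more complex than any degree-1 curve, so deg p = 2.
Reading off the gridlines: it meets the x-axis at x = 0 (among the integer gridlines); it meets the y-axis at y = 0 (among the integer gridlines).
Fitting integer coefficients to these (and the overall shape) gives p.

x*y - y^2 + 2*x - 3*y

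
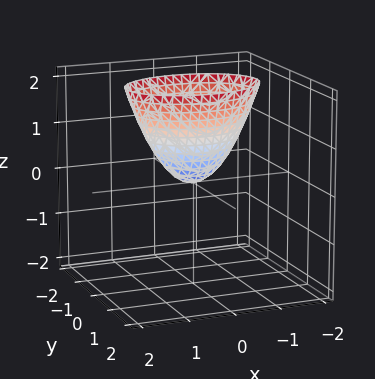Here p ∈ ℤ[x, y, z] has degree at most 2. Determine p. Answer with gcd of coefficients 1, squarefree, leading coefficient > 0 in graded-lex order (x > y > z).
First, degree: a paraboloid; a quadric, so deg p = 2.
Then, symmetries: it's symmetric under y → −y, forcing even powers of y; the x ↦ −x reflection is a symmetry, so x appears only in even powers.
Then, observable constraints: one x-axis crossing is at x = 0; one y-axis crossing is at y = 0; one z-axis crossing is at z = 0.
Finally, putting this together gives p.

x^2 + 2*y^2 - z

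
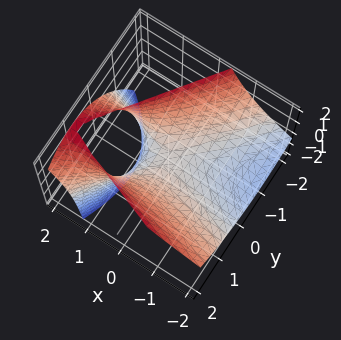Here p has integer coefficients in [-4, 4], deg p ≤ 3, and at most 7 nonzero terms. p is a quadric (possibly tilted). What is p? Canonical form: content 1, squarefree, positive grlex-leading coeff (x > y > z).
x^2 + 2*x*y - 3*x*z - 2*y^2 + 3*z

1. deg p = 2. The shape is more complex than any degree-1 surface.
2. Checking where it meets the axes: it crosses the z-axis at the gridline z = 0; one y-axis crossing is at y = 0; one x-axis crossing is at x = 0.
3. Solving for integer coefficients yields p as stated.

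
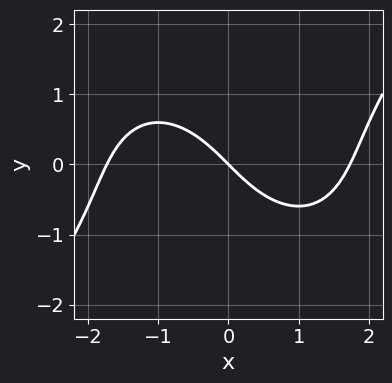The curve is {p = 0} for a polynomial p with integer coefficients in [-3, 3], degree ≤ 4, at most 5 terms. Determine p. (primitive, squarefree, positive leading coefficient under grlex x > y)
First, the degree is 3 — no degree-2 curve has this shape.
Then, reading off the gridlines: one y-axis crossing is at y = 0; it crosses the x-axis at the gridline x = 0.
Finally, assembling these constraints gives the stated polynomial.

x^3 - y^3 - 3*x - 3*y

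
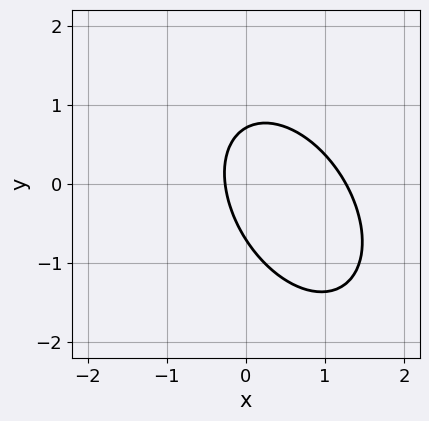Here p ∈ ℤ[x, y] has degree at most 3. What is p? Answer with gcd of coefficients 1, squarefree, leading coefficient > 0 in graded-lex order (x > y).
3*x^2 + 2*x*y + 2*y^2 - 3*x - 1

(a) The degree is 2 — no degree-1 curve has this shape.
(b) Matching integer coefficients to the picture gives p.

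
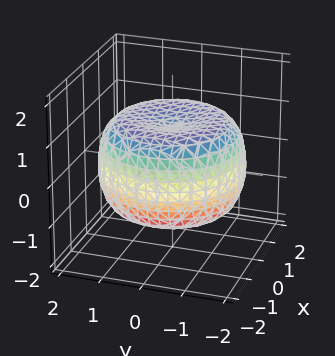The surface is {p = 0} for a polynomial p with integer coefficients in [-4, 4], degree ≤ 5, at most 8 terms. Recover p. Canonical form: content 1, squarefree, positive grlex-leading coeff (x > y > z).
x^4 + 2*x^2*y^2 + y^4 - 2*x^2 - 2*y^2 + 3*z^2 - 3

First, deg p = 4. The shape is more complex than any degree-3 surface.
Then, symmetry: the z-axis is an axis of rotation, so x and y enter only as x² + y².
Next, from the axis intercepts and sections: among the integer gridlines, it crosses the z-axis at z ∈ {-1, 1}; a circular section at z = 0 has radius between 1 and 2.
Finally, these observations pin down the coefficients.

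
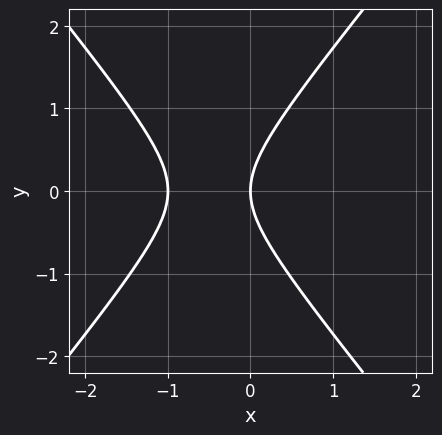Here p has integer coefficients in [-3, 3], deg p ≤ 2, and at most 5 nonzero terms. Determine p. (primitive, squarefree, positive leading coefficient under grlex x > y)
deg p = 2. No degree-1 curve has this shape.
Symmetries: it's symmetric under y → −y, forcing even powers of y.
From the visible intercepts: it crosses the y-axis at the gridline y = 0; among the integer gridlines, it crosses the x-axis at x ∈ {-1, 0}.
The integer polynomial consistent with all of this is the stated p.

3*x^2 - 2*y^2 + 3*x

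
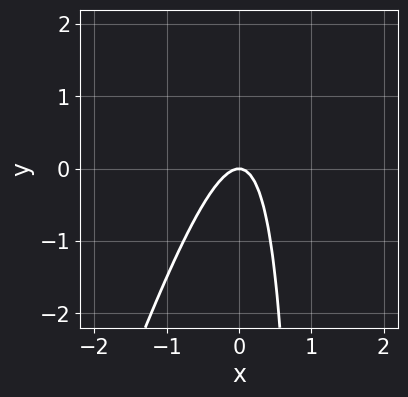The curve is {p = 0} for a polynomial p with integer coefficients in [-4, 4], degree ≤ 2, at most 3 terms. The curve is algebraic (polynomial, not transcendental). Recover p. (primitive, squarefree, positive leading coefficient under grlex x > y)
First, the degree is 2 — the shape is more complex than any degree-1 curve.
Next, from the axis intercepts and sections: one x-axis crossing is at x = 0; it crosses the y-axis at the gridline y = 0.
Finally, matching integer coefficients to the picture gives p.

3*x^2 - x*y + y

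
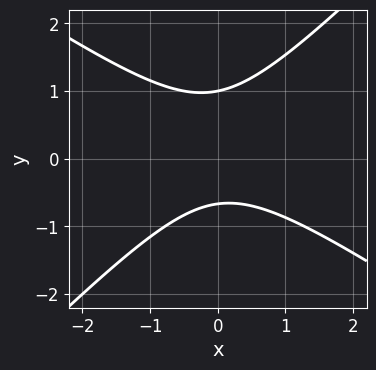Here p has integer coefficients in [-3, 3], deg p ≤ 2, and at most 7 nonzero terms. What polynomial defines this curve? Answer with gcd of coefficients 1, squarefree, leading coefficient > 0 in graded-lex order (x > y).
Degree: a generic line meets the curve in up to 2 points, so deg p = 2.
Against the integer gridlines: it crosses the y-axis at the gridline y = 1; the curve avoids every integer x-axis point in the box.
The integer polynomial consistent with all of this is the stated p.

2*x^2 + x*y - 3*y^2 + y + 2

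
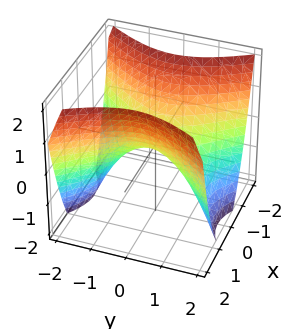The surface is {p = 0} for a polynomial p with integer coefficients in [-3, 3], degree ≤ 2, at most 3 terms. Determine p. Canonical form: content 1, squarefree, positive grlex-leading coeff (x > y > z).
The degree is 2 — a hyperbolic paraboloid; a quadric.
Symmetries: it's symmetric under y → −y, forcing even powers of y; the x ↦ −x reflection is a symmetry, so x appears only in even powers.
Against the integer gridlines: it meets the y-axis at y = 0 (among the integer gridlines); one x-axis crossing is at x = 0; one z-axis crossing is at z = 0.
Assembling these constraints gives the stated polynomial.

3*x^2 - 2*y^2 - 3*z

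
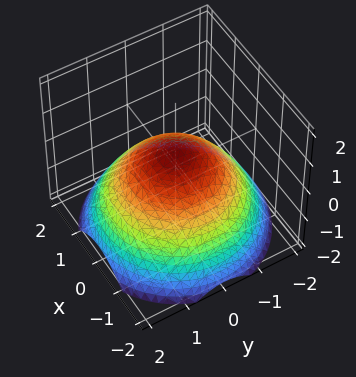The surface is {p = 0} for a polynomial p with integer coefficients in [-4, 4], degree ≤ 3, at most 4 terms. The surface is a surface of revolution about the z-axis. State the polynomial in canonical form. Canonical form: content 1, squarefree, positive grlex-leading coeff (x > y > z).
x^2 + y^2 + 2*z - 1

(a) The degree is 2 — a generic line meets the surface in up to 2 points.
(b) Symmetries: every cross-section ⟂ z is a circle, so x, y appear only via x² + y².
(c) From the visible intercepts: a circular section at z = -1 has radius between 1 and 2; among the integer gridlines, it crosses the y-axis at y ∈ {-1, 1}; among the integer gridlines, it crosses the x-axis at x ∈ {-1, 1}.
(d) Solving for integer coefficients yields p as stated.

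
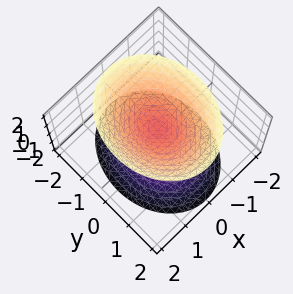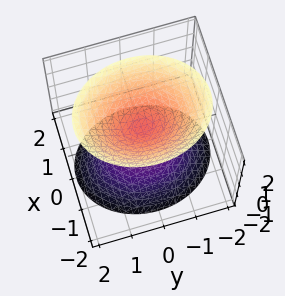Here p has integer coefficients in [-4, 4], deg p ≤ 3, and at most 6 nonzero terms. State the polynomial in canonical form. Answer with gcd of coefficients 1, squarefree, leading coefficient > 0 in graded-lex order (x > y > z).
3*x^2 + 2*y^2 - 2*z^2 + 1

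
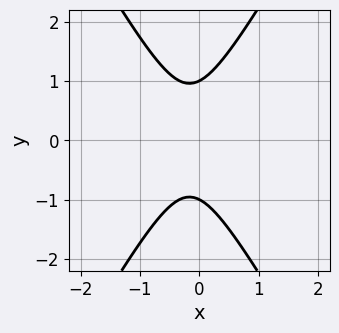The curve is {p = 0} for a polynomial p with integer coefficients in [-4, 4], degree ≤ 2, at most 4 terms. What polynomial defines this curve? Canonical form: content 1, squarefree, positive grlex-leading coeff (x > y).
(a) Degree: no degree-1 curve has this shape, so deg p = 2.
(b) Symmetries: mirror symmetry y ↦ −y ⇒ only even powers of y.
(c) Against the integer gridlines: no x-intercept at any integer in the box; the y-axis gridline crossings are at y ∈ {-1, 1}.
(d) Solving for integer coefficients yields p as stated.

3*x^2 - y^2 + x + 1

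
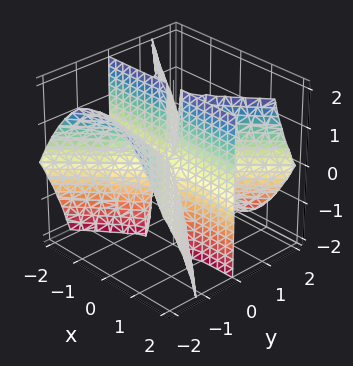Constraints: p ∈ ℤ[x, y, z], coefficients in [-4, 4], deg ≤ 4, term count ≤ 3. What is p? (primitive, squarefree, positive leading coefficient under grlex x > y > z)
1. Degree: a generic line meets the surface in up to 3 points, so deg p = 3.
2. From the axis intercepts and sections: one y-axis crossing is at y = 0; every point of the z-axis in the box is on the surface; the visible x-axis segment lies entirely on the surface.
3. The integer polynomial consistent with all of this is the stated p.

x^2*y - y^3 - y^2*z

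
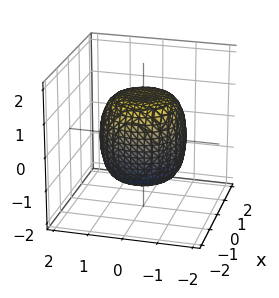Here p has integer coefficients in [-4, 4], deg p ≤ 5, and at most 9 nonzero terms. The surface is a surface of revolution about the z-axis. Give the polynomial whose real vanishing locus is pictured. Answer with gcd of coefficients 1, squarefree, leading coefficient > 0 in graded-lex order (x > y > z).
2*x^4 + 4*x^2*y^2 + 2*y^4 - x^2 - y^2 + 2*z^2 - 3

deg p = 4. The shape is more complex than any degree-3 surface.
By symmetry, the surface is invariant under rotation about z: p = q(x² + y², z).
Checking where it meets the axes: a circular section at z = 1 has radius exactly 1.
Matching integer coefficients to the picture gives p.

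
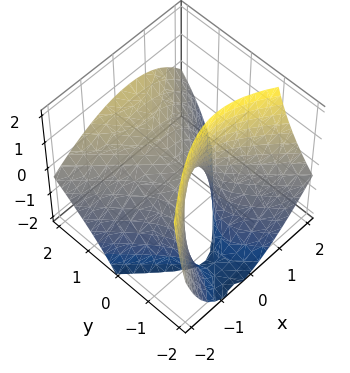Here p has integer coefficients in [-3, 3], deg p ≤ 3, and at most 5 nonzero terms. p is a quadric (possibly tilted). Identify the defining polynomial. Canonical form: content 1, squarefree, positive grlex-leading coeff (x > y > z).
Degree: no degree-1 surface has this shape, so deg p = 2.
From the visible intercepts: it crosses the x-axis at the gridline x = 0; it crosses the z-axis at the gridline z = 0; it meets the y-axis at y = 0 (among the integer gridlines).
Putting this together gives p.

2*x^2 - x*z - 2*y^2 + 3*y*z + 2*z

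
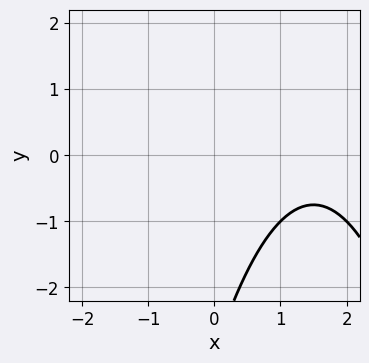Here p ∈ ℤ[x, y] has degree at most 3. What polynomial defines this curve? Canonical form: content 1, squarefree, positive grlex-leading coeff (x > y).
x^2 - 3*x + y + 3

1. Degree: the shape is more complex than any degree-1 curve, so deg p = 2.
2. Against the integer gridlines: no x-intercept at any integer in the box; no y-intercept at any integer in the box.
3. Assembling these constraints gives the stated polynomial.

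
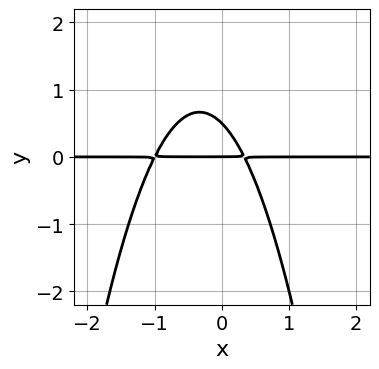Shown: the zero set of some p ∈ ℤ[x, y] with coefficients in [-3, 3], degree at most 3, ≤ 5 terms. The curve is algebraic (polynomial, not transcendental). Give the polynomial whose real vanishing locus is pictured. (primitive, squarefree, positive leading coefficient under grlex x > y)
3*x^2*y + 2*x*y + 2*y^2 - y

First, degree: no degree-2 curve has this shape, so deg p = 3.
Then, observable constraints: every point of the x-axis in the box is on the curve; it crosses the y-axis at the gridline y = 0.
Finally, together with the visible shape, these determine p as stated.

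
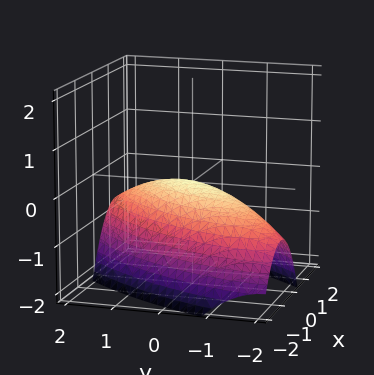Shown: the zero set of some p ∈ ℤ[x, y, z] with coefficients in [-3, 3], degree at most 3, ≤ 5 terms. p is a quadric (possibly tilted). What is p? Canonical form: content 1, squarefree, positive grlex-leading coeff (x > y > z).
1. Degree: a generic line meets the surface in up to 2 points, so deg p = 2.
2. Against the integer gridlines: it meets the x-axis at x = 0 (among the integer gridlines); one y-axis crossing is at y = 0; it crosses the z-axis at the gridline z = 0.
3. The integer polynomial consistent with all of this is the stated p.

2*x^2 - 2*x*y + y^2 + 3*z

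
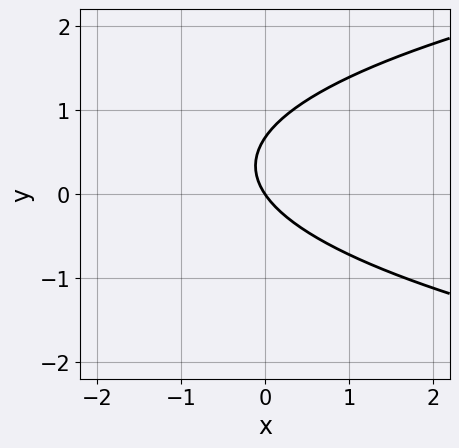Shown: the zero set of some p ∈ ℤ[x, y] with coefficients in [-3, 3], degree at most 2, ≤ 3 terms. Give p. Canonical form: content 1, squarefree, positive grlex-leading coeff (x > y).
3*y^2 - 3*x - 2*y

1. deg p = 2. The shape is more complex than any degree-1 curve.
2. Against the integer gridlines: it meets the y-axis at y = 0 (among the integer gridlines); it meets the x-axis at x = 0 (among the integer gridlines).
3. Putting this together gives p.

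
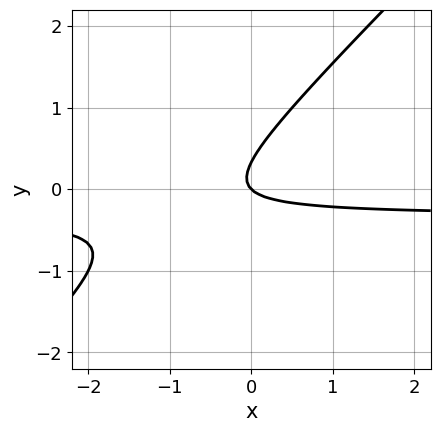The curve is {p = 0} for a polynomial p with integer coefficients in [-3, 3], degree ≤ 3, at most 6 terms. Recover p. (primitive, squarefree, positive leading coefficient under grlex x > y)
3*x*y - 3*y^2 + x + y

(a) The degree is 2 — no degree-1 curve has this shape.
(b) Checking where it meets the axes: it crosses the x-axis at the gridline x = 0; one y-axis crossing is at y = 0.
(c) Fitting integer coefficients to these (and the overall shape) gives p.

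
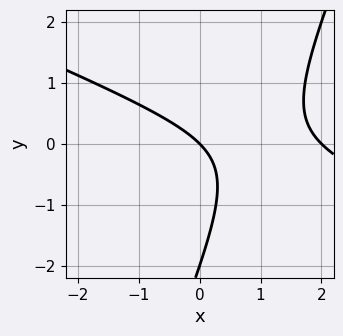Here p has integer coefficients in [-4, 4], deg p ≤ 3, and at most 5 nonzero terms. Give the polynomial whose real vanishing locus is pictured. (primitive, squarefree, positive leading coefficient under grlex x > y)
x^2 + 2*x*y - y^2 - 2*x - 2*y

The degree is 2 — a generic line meets the curve in up to 2 points.
From the axis intercepts and sections: the x-axis gridline crossings are at x ∈ {0, 2}; among the integer gridlines, it crosses the y-axis at y ∈ {-2, 0}.
The integer polynomial consistent with all of this is the stated p.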